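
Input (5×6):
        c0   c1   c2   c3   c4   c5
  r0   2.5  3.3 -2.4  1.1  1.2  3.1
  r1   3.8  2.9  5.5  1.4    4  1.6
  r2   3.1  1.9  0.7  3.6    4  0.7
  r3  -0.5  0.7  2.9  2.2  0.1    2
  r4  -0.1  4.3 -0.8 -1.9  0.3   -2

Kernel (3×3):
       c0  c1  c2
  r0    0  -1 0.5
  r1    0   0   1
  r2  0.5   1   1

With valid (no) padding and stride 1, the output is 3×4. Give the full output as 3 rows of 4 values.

Output[0,0]: The receptive field on the input at this output position is [2.5 3.3 -2.4 / 3.8 2.9 5.5 / 3.1 1.9 0.7]. Elementwise product with the kernel and sum: 3.3·-1 + -2.4·0.5 + 5.5·1 + 3.1·0.5 + 1.9·1 + 0.7·1.

5.15 9.6 11.45 8.45
3.9 4.25 8.35 0.7
4.8 2.75 -3.5 -4.3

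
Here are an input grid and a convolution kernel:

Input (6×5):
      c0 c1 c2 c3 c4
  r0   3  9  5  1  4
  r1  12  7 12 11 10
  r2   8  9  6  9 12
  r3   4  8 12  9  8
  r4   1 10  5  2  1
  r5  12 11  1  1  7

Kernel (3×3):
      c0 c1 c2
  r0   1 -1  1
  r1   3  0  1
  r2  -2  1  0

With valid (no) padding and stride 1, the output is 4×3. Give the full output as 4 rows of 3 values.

Output[0,0]: The receptive field on the input at this output position is [3 9 5 / 12 7 12 / 8 9 6]. Elementwise product with the kernel and sum: 3·1 + 9·-1 + 5·1 + 12·3 + 12·1 + 8·-2 + 9·1.

40 25 51
47 38 26
37 30 45
3 16 26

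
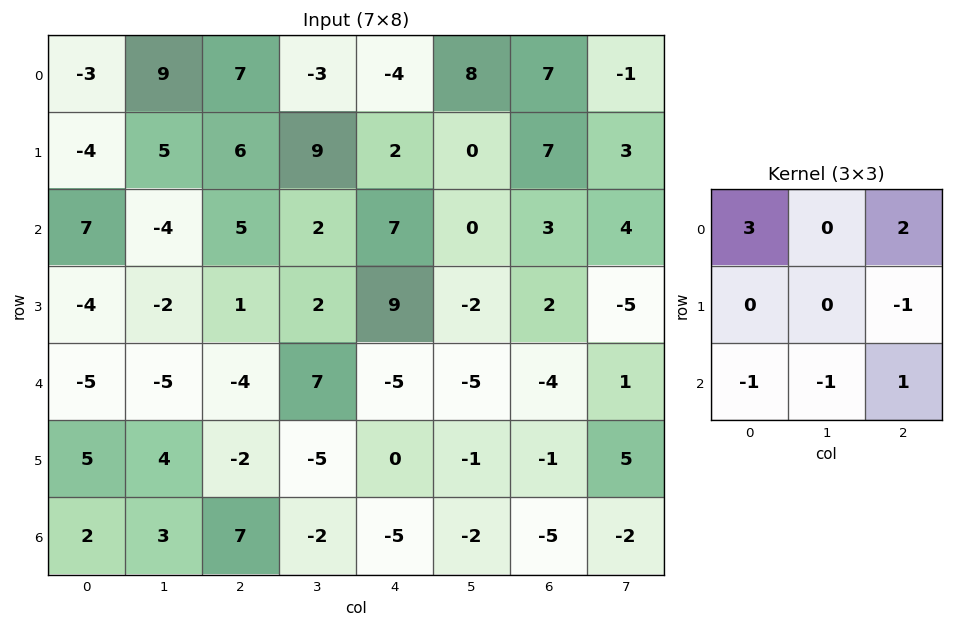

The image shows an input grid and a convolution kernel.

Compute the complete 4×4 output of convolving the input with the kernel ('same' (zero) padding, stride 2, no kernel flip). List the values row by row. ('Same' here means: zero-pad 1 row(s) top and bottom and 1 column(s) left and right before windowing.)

0 1 -19 -3
16 34 14 -3
0 -16 11 -10
5 4 -15 9

Output[0,0]: The receptive field on the zero-padded input at this output position is [0 0 0 / 0 -3 9 / 0 -4 5]. Elementwise product with the kernel and sum: 0·3 + 0·2 + 9·-1 + 0·-1 + -4·-1 + 5·1.
Output[0,1]: The receptive field on the zero-padded input at this output position is [0 0 0 / 9 7 -3 / 5 6 9]. Elementwise product with the kernel and sum: 0·3 + 0·2 + -3·-1 + 5·-1 + 6·-1 + 9·1.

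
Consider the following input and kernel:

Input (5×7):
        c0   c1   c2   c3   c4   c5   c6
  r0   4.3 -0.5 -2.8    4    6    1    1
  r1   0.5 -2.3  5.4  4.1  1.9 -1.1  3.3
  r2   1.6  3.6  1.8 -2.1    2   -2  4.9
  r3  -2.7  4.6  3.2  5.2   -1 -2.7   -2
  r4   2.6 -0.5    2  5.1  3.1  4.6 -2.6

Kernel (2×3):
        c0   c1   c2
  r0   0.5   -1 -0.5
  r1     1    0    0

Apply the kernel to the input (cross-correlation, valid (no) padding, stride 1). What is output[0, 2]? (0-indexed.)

The receptive field on the input at this output position is [-2.8 4 6 / 5.4 4.1 1.9]. Elementwise product with the kernel and sum: -2.8·0.5 + 4·-1 + 6·-0.5 + 5.4·1.

-3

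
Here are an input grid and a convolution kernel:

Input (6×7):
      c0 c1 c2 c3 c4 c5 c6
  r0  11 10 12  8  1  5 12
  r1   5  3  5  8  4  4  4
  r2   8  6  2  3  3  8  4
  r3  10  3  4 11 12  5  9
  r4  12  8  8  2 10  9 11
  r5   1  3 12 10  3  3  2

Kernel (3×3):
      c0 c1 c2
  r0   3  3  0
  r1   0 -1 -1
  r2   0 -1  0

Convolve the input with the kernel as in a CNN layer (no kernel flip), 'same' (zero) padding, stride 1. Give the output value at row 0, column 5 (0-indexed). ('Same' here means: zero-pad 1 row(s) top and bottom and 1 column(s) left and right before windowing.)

-21

The receptive field on the zero-padded input at this output position is [0 0 0 / 1 5 12 / 4 4 4]. Elementwise product with the kernel and sum: 0·3 + 0·3 + 5·-1 + 12·-1 + 4·-1.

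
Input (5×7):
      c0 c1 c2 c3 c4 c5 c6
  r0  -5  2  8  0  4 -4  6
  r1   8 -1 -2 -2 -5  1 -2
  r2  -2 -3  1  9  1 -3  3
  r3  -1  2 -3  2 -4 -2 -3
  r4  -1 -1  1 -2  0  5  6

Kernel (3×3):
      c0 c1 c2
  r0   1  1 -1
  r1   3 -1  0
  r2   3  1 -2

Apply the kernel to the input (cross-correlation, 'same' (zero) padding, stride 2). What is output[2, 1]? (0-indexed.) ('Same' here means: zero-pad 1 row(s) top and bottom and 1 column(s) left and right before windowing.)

-7

The receptive field on the zero-padded input at this output position is [2 -3 2 / -1 1 -2 / 0 0 0]. Elementwise product with the kernel and sum: 2·1 + -3·1 + 2·-1 + -1·3 + 1·-1 + 0·3 + 0·1 + 0·-2.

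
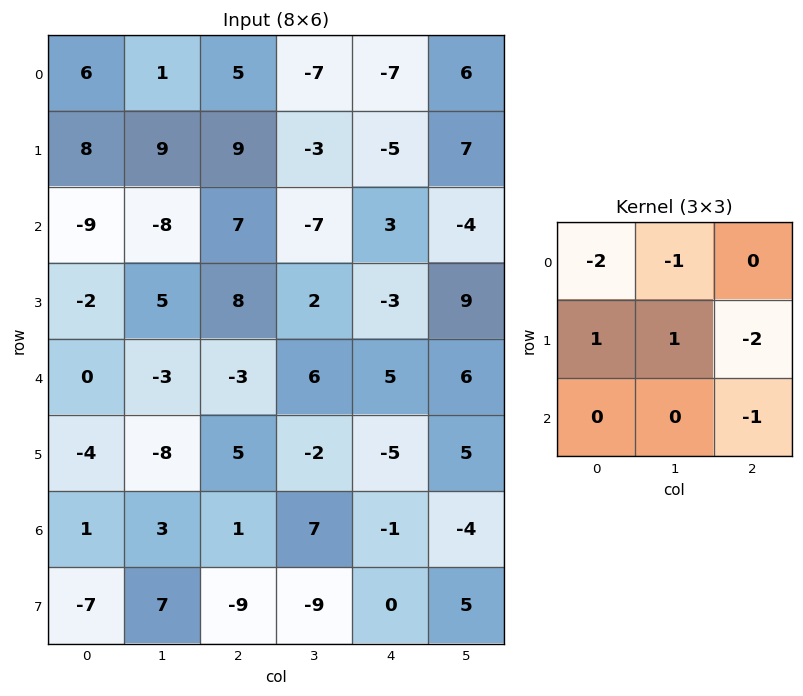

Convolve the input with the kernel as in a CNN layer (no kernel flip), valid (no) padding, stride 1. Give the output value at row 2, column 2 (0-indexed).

The receptive field on the input at this output position is [7 -7 3 / 8 2 -3 / -3 6 5]. Elementwise product with the kernel and sum: 7·-2 + -7·-1 + 8·1 + 2·1 + -3·-2 + 5·-1.

4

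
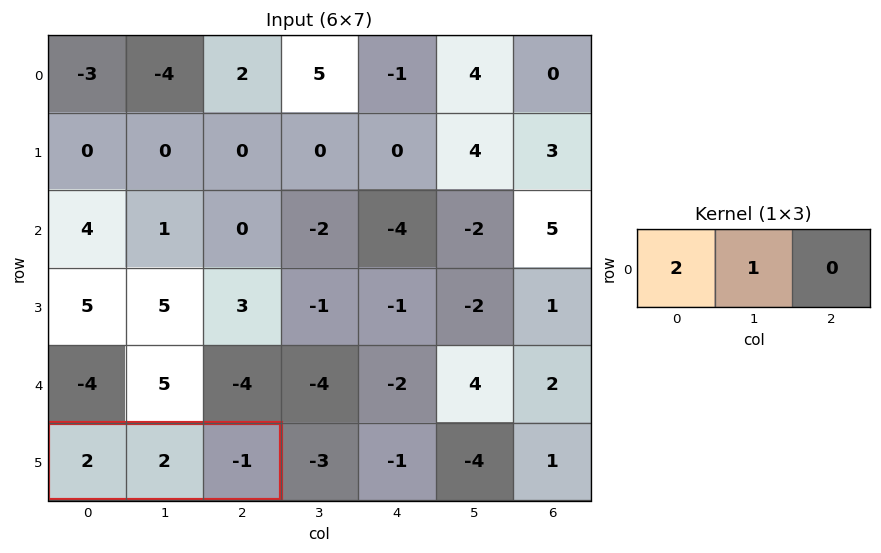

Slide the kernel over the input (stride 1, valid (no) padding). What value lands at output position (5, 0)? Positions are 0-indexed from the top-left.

The receptive field on the input at this output position is [2 2 -1]. Elementwise product with the kernel and sum: 2·2 + 2·1.

6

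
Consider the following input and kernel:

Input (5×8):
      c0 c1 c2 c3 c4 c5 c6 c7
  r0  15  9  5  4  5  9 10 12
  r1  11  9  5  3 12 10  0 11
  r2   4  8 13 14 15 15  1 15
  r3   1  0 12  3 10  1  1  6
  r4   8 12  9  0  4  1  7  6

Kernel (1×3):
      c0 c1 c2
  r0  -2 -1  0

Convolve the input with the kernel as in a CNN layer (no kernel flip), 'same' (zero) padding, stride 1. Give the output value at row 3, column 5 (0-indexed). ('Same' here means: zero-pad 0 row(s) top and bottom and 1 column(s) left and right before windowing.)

-21

The receptive field on the zero-padded input at this output position is [10 1 1]. Elementwise product with the kernel and sum: 10·-2 + 1·-1.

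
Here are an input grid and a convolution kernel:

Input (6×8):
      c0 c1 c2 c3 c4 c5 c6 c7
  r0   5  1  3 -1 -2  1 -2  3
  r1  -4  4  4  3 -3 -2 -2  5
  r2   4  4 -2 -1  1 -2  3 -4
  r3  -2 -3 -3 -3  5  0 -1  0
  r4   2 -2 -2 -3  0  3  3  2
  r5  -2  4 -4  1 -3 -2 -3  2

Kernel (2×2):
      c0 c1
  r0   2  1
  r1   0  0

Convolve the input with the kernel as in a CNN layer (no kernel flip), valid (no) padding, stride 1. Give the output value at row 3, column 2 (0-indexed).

The receptive field on the input at this output position is [-3 -3 / -2 -3]. Elementwise product with the kernel and sum: -3·2 + -3·1.

-9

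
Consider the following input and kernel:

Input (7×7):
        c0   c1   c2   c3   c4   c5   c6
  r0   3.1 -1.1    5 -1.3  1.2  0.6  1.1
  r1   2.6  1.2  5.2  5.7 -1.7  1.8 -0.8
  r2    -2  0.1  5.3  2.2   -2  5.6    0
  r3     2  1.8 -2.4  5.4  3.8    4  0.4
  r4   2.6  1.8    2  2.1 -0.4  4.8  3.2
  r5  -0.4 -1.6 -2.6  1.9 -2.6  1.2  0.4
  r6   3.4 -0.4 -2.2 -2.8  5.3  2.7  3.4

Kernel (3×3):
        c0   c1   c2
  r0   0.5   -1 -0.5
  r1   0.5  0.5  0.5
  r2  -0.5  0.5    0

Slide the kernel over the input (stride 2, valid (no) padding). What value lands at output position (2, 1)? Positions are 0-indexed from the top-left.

The receptive field on the input at this output position is [2 2.1 -0.4 / -2.6 1.9 -2.6 / -2.2 -2.8 5.3]. Elementwise product with the kernel and sum: 2·0.5 + 2.1·-1 + -0.4·-0.5 + -2.6·0.5 + 1.9·0.5 + -2.6·0.5 + -2.2·-0.5 + -2.8·0.5.

-2.85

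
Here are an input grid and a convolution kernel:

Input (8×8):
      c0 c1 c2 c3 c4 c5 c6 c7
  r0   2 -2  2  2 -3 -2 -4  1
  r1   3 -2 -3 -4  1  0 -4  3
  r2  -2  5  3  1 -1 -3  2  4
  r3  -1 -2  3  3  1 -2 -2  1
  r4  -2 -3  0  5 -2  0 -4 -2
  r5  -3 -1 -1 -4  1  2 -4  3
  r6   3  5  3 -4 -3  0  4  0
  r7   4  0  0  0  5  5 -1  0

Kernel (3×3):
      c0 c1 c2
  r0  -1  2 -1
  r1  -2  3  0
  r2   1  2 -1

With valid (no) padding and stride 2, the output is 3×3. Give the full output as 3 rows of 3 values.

-15 5 -8
-3 15 -13
9 0 3

Output[0,0]: The receptive field on the input at this output position is [2 -2 2 / 3 -2 -3 / -2 5 3]. Elementwise product with the kernel and sum: 2·-1 + -2·2 + 2·-1 + 3·-2 + -2·3 + -2·1 + 5·2 + 3·-1.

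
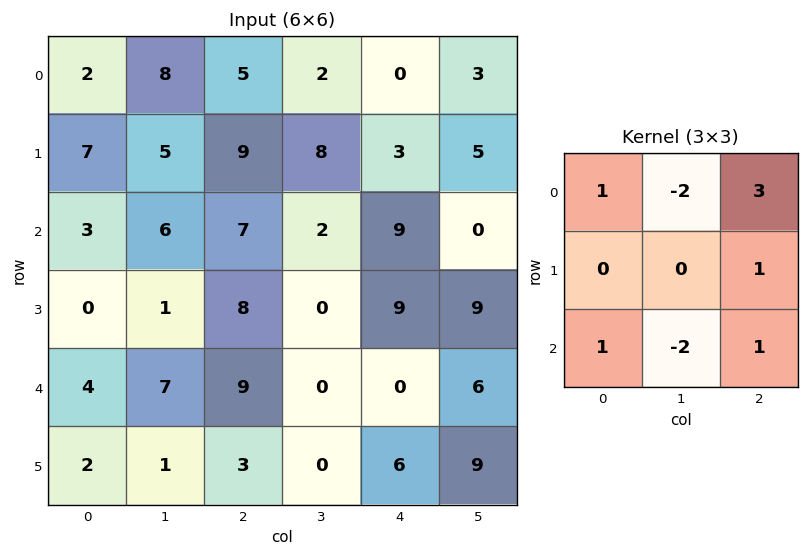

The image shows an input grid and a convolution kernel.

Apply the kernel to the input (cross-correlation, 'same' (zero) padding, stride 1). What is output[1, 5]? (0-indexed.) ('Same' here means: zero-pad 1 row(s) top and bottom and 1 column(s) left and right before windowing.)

3

The receptive field on the zero-padded input at this output position is [0 3 0 / 3 5 0 / 9 0 0]. Elementwise product with the kernel and sum: 0·1 + 3·-2 + 0·3 + 0·1 + 9·1 + 0·-2 + 0·1.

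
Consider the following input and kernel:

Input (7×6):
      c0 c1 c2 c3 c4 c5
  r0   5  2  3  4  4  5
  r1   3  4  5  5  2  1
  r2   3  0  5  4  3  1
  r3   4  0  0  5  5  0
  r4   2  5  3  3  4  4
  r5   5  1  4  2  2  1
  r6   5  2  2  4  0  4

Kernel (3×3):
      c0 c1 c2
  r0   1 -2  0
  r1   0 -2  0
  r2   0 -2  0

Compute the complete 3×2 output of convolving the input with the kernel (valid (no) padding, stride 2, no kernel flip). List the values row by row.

Output[0,0]: The receptive field on the input at this output position is [5 2 3 / 3 4 5 / 3 0 5]. Elementwise product with the kernel and sum: 5·1 + 2·-2 + 4·-2 + 0·-2.
Output[0,1]: The receptive field on the input at this output position is [3 4 4 / 5 5 2 / 5 4 3]. Elementwise product with the kernel and sum: 3·1 + 4·-2 + 5·-2 + 4·-2.

-7 -23
-7 -19
-14 -15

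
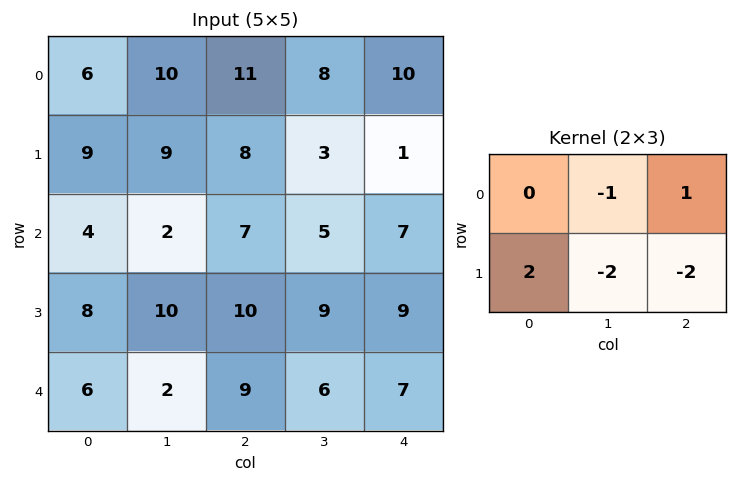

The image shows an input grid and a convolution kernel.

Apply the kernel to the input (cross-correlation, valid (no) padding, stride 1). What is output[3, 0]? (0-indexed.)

-10

The receptive field on the input at this output position is [8 10 10 / 6 2 9]. Elementwise product with the kernel and sum: 10·-1 + 10·1 + 6·2 + 2·-2 + 9·-2.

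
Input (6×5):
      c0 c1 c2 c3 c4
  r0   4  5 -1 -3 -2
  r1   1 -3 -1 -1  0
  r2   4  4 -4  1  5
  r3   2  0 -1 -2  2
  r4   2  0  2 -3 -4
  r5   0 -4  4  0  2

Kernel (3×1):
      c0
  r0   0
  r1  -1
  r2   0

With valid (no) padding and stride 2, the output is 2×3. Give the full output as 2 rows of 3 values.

Output[0,0]: The receptive field on the input at this output position is [4 / 1 / 4]. Elementwise product with the kernel and sum: 1·-1.
Output[0,1]: The receptive field on the input at this output position is [-1 / -1 / -4]. Elementwise product with the kernel and sum: -1·-1.

-1 1 0
-2 1 -2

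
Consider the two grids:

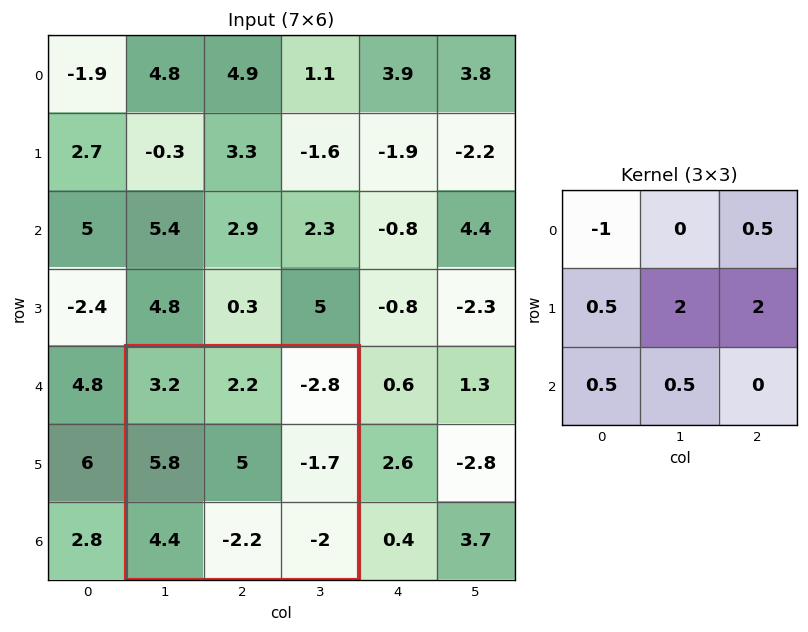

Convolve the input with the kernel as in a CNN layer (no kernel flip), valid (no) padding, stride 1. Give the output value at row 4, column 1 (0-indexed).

The receptive field on the input at this output position is [3.2 2.2 -2.8 / 5.8 5 -1.7 / 4.4 -2.2 -2]. Elementwise product with the kernel and sum: 3.2·-1 + -2.8·0.5 + 5.8·0.5 + 5·2 + -1.7·2 + 4.4·0.5 + -2.2·0.5.

6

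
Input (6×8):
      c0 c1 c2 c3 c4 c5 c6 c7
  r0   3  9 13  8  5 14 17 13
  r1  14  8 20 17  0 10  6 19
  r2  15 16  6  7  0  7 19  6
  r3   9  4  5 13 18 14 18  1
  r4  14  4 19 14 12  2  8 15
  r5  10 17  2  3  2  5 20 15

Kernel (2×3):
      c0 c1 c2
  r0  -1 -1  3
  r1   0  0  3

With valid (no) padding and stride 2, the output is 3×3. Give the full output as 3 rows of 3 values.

Output[0,0]: The receptive field on the input at this output position is [3 9 13 / 14 8 20]. Elementwise product with the kernel and sum: 3·-1 + 9·-1 + 13·3 + 20·3.

87 -6 50
2 41 104
45 9 70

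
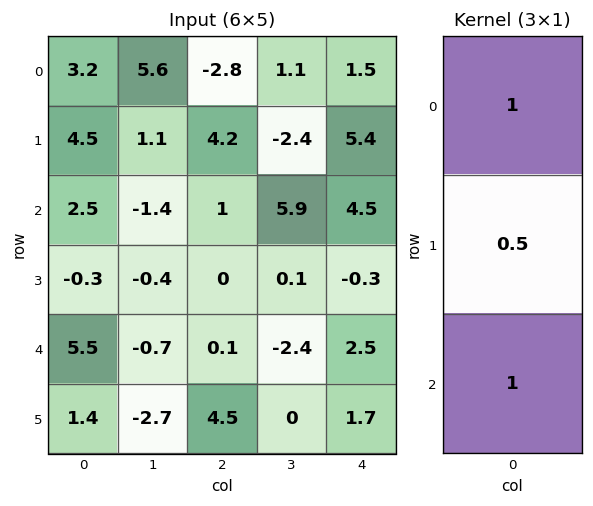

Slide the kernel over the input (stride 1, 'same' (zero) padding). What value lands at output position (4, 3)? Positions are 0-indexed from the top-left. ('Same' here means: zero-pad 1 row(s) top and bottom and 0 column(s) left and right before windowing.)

The receptive field on the zero-padded input at this output position is [0.1 / -2.4 / 0]. Elementwise product with the kernel and sum: 0.1·1 + -2.4·0.5 + 0·1.

-1.1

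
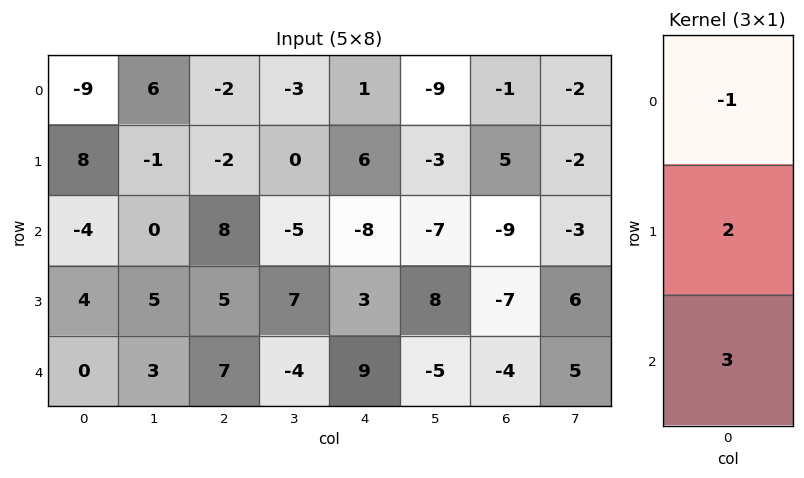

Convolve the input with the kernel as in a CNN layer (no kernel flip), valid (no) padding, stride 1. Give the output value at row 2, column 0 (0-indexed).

The receptive field on the input at this output position is [-4 / 4 / 0]. Elementwise product with the kernel and sum: -4·-1 + 4·2 + 0·3.

12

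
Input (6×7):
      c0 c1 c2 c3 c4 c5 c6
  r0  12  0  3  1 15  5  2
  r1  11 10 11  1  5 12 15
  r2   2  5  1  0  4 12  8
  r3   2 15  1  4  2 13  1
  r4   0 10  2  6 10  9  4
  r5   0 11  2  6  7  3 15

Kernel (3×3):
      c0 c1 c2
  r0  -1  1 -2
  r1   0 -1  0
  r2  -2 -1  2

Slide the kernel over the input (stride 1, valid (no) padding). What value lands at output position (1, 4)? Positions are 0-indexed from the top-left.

-50

The receptive field on the input at this output position is [5 12 15 / 4 12 8 / 2 13 1]. Elementwise product with the kernel and sum: 5·-1 + 12·1 + 15·-2 + 12·-1 + 2·-2 + 13·-1 + 1·2.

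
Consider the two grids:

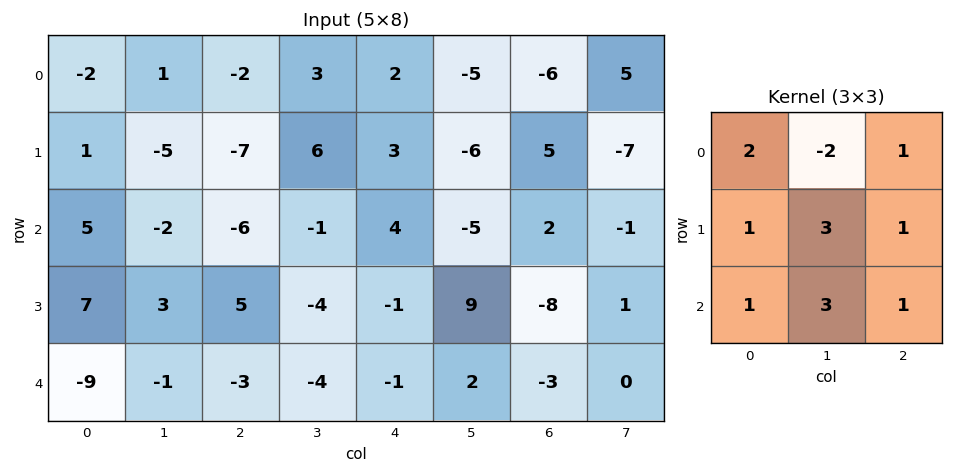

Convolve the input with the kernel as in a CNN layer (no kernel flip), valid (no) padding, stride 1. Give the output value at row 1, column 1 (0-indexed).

3

The receptive field on the input at this output position is [-5 -7 6 / -2 -6 -1 / 3 5 -4]. Elementwise product with the kernel and sum: -5·2 + -7·-2 + 6·1 + -2·1 + -6·3 + -1·1 + 3·1 + 5·3 + -4·1.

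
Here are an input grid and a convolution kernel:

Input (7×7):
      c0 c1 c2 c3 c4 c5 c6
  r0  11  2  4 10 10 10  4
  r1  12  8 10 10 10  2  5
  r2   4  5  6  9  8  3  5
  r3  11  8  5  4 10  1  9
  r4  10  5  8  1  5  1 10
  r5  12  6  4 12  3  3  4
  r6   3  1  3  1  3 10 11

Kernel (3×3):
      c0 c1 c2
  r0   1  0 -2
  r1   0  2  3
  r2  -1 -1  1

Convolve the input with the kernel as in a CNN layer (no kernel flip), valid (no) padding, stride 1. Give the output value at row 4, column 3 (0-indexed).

The receptive field on the input at this output position is [1 5 1 / 12 3 3 / 1 3 10]. Elementwise product with the kernel and sum: 1·1 + 1·-2 + 3·2 + 3·3 + 1·-1 + 3·-1 + 10·1.

20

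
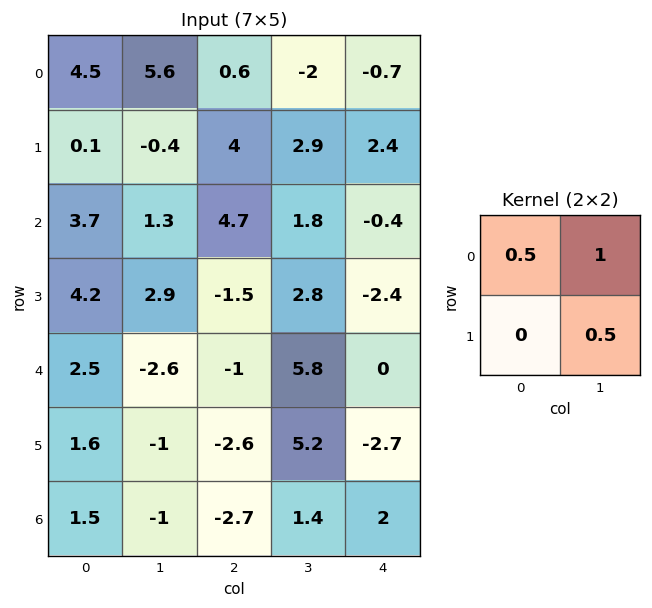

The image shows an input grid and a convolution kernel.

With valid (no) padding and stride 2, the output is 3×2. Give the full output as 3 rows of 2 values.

7.65 -0.25
4.6 5.55
-1.85 7.9

Output[0,0]: The receptive field on the input at this output position is [4.5 5.6 / 0.1 -0.4]. Elementwise product with the kernel and sum: 4.5·0.5 + 5.6·1 + -0.4·0.5.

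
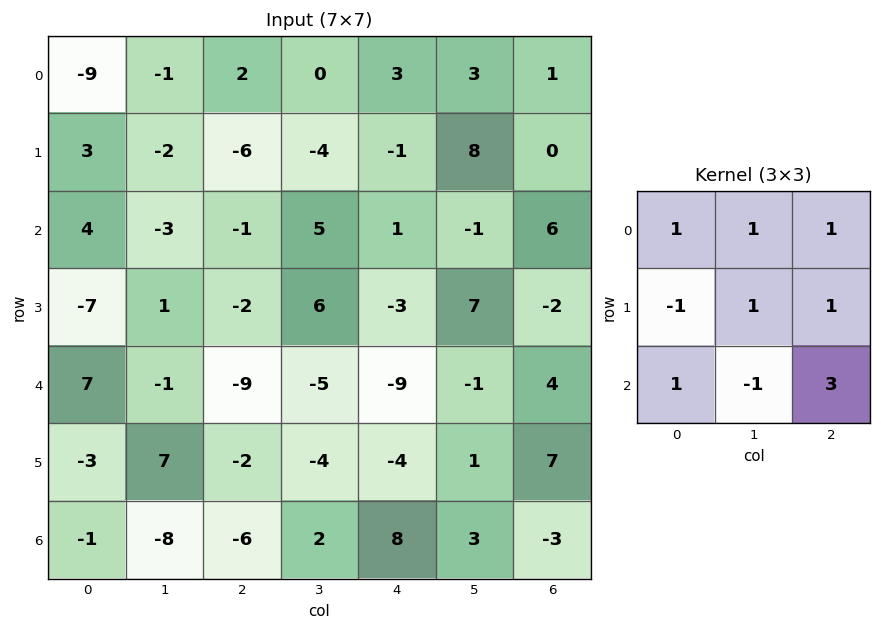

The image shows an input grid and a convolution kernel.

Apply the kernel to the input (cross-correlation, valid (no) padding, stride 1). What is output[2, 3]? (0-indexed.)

4

The receptive field on the input at this output position is [5 1 -1 / 6 -3 7 / -5 -9 -1]. Elementwise product with the kernel and sum: 5·1 + 1·1 + -1·1 + 6·-1 + -3·1 + 7·1 + -5·1 + -9·-1 + -1·3.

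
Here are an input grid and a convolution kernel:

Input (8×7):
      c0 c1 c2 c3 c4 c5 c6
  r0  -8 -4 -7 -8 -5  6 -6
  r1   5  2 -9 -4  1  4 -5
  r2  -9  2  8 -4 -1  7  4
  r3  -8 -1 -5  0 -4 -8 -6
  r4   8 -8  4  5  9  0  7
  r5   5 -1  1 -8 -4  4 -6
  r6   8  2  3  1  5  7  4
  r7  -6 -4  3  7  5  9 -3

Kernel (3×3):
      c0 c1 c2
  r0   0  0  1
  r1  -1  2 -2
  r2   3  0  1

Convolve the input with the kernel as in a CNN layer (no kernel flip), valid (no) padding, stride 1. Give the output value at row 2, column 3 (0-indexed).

30

The receptive field on the input at this output position is [-4 -1 7 / 0 -4 -8 / 5 9 0]. Elementwise product with the kernel and sum: 7·1 + 0·-1 + -4·2 + -8·-2 + 5·3 + 0·1.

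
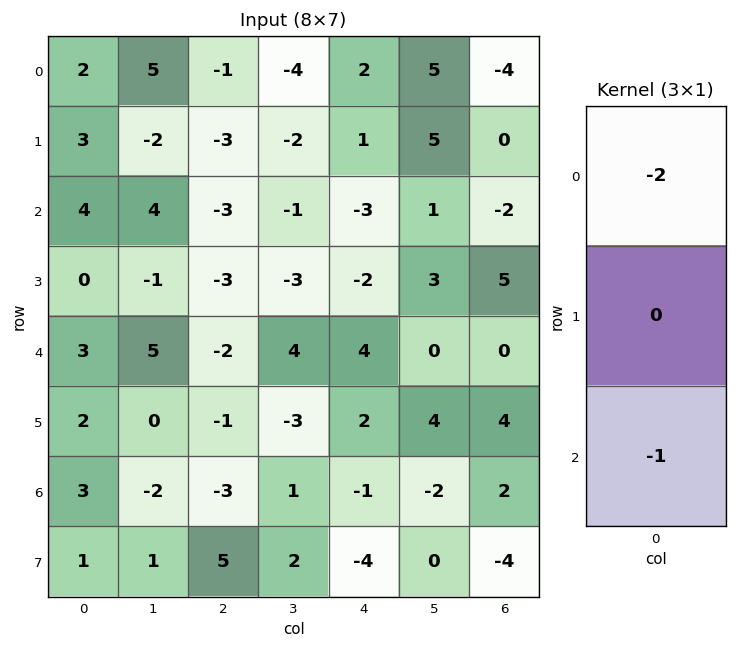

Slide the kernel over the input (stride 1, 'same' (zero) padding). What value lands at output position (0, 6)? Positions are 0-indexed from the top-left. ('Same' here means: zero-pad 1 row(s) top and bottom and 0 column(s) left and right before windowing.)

0

The receptive field on the zero-padded input at this output position is [0 / -4 / 0]. Elementwise product with the kernel and sum: 0·-2 + 0·-1.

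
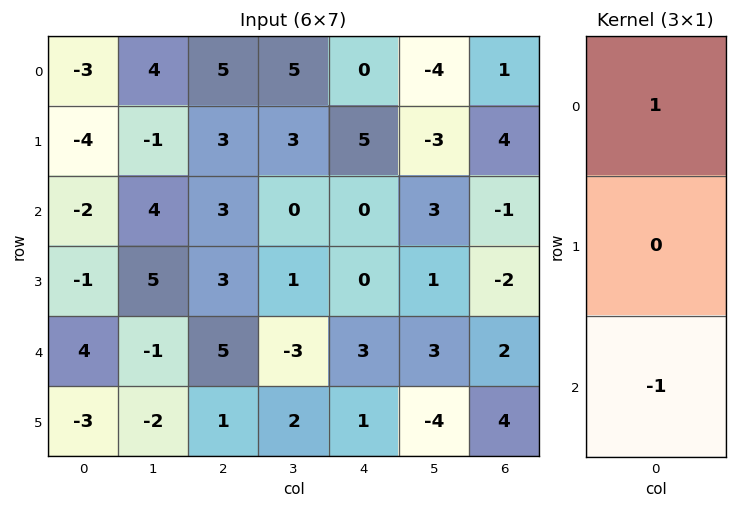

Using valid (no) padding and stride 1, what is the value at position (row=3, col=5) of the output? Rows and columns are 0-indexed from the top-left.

5

The receptive field on the input at this output position is [1 / 3 / -4]. Elementwise product with the kernel and sum: 1·1 + -4·-1.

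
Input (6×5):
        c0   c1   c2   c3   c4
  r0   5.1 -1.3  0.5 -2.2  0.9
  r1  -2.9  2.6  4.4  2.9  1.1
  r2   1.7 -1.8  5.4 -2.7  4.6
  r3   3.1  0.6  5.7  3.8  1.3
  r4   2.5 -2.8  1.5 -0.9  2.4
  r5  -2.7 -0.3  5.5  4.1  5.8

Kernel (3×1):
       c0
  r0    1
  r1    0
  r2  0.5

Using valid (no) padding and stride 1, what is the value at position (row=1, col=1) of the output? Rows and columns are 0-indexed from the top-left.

2.9

The receptive field on the input at this output position is [2.6 / -1.8 / 0.6]. Elementwise product with the kernel and sum: 2.6·1 + 0.6·0.5.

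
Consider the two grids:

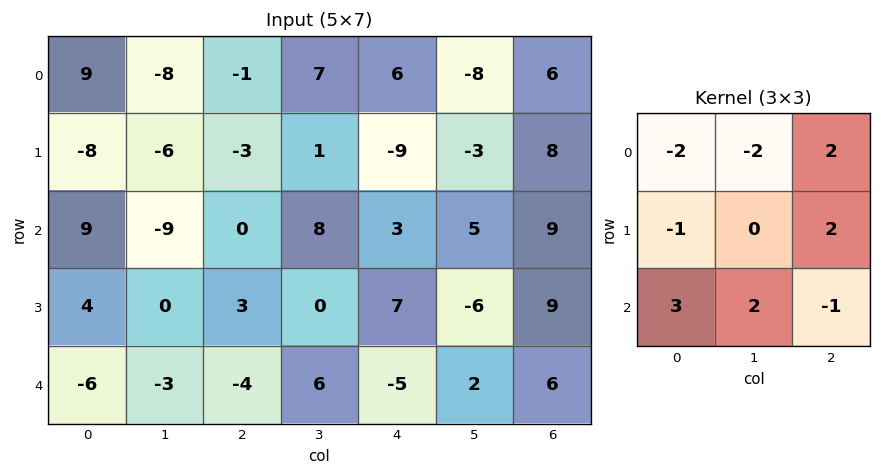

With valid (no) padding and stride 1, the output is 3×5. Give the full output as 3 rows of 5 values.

Output[0,0]: The receptive field on the input at this output position is [9 -8 -1 / -8 -6 -3 / 9 -9 0]. Elementwise product with the kernel and sum: 9·-2 + -8·-2 + -1·2 + -8·-1 + -3·2 + 9·3 + -9·2 + 0·-1.
Output[0,1]: The receptive field on the input at this output position is [-8 -1 7 / -6 -3 1 / -9 0 8]. Elementwise product with the kernel and sum: -8·-2 + -1·-2 + 7·2 + -6·-1 + 1·2 + -9·3 + 0·2 + 8·-1.

7 5 -2 -24 51
22 51 -6 32 55
-18 11 6 -18 -4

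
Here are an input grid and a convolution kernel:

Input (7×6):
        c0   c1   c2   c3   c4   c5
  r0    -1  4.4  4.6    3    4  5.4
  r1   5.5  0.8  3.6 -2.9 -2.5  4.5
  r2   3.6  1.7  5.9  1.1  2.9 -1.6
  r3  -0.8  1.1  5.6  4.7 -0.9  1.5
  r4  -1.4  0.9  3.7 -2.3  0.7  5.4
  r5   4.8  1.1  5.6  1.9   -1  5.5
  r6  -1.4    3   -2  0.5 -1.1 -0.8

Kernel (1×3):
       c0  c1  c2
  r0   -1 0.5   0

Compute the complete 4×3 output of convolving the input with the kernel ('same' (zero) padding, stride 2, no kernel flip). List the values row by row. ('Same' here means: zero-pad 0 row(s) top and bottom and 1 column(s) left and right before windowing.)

-0.5 -2.1 -1
1.8 1.25 0.35
-0.7 0.95 2.65
-0.7 -4 -1.05

Output[0,0]: The receptive field on the zero-padded input at this output position is [0 -1 4.4]. Elementwise product with the kernel and sum: 0·-1 + -1·0.5.
Output[0,1]: The receptive field on the zero-padded input at this output position is [4.4 4.6 3]. Elementwise product with the kernel and sum: 4.4·-1 + 4.6·0.5.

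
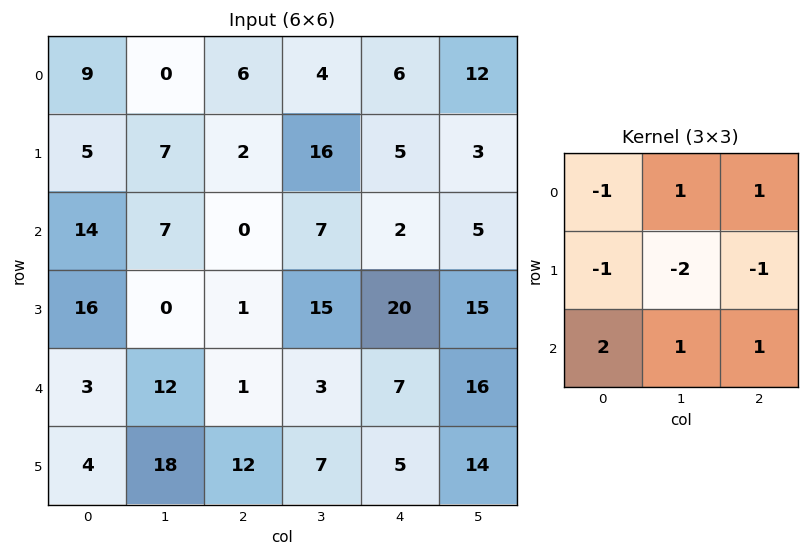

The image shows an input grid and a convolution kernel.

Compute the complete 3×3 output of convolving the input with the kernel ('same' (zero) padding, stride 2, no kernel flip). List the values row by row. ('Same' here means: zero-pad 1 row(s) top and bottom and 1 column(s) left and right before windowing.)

Output[0,0]: The receptive field on the zero-padded input at this output position is [0 0 0 / 0 9 0 / 0 5 7]. Elementwise product with the kernel and sum: 0·-1 + 0·1 + 0·1 + 0·-1 + 9·-2 + 0·-1 + 0·2 + 5·1 + 7·1.
Output[0,1]: The receptive field on the zero-padded input at this output position is [0 0 0 / 0 6 4 / 7 2 16]. Elementwise product with the kernel and sum: 0·-1 + 0·1 + 0·1 + 0·-1 + 6·-2 + 4·-1 + 7·2 + 2·1 + 16·1.

-6 16 12
-7 13 41
20 54 20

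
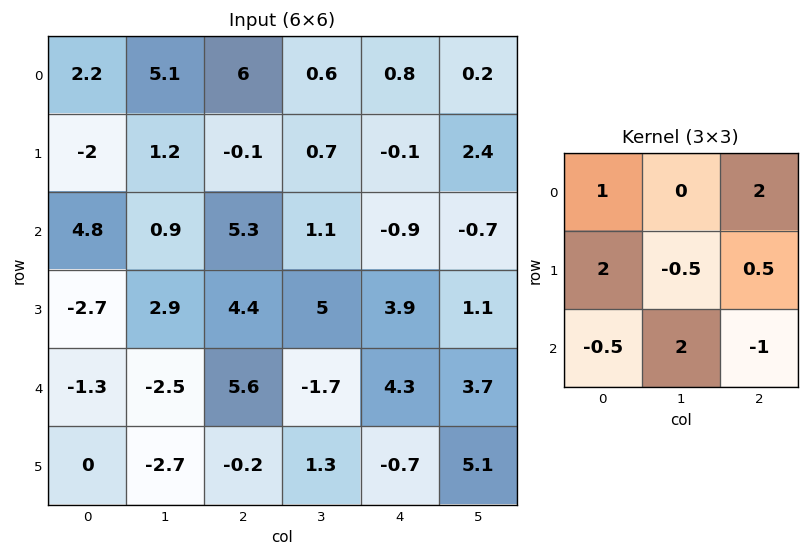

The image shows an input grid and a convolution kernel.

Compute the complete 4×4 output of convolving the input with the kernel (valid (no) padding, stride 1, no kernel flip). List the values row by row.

Output[0,0]: The receptive field on the input at this output position is [2.2 5.1 6 / -2 1.2 -0.1 / 4.8 0.9 5.3]. Elementwise product with the kernel and sum: 2.2·1 + 6·2 + -2·2 + 1.2·-0.5 + -0.1·0.5 + 4.8·-0.5 + 0.9·2 + 5.3·-1.

3.65 18.15 7.45 2
12.35 4.65 13.2 12
0.8 23.35 1.25 14.05
2.35 3.9 29.8 -3.65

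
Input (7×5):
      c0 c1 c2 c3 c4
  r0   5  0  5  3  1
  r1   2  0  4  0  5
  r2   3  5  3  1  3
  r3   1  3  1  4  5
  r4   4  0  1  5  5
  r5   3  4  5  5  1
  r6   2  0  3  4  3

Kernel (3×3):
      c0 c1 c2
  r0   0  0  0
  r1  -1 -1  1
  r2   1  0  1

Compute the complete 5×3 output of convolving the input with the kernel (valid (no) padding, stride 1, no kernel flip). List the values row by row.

8 2 7
-3 0 5
2 5 6
5 13 5
3 0 -3

Output[0,0]: The receptive field on the input at this output position is [5 0 5 / 2 0 4 / 3 5 3]. Elementwise product with the kernel and sum: 2·-1 + 0·-1 + 4·1 + 3·1 + 3·1.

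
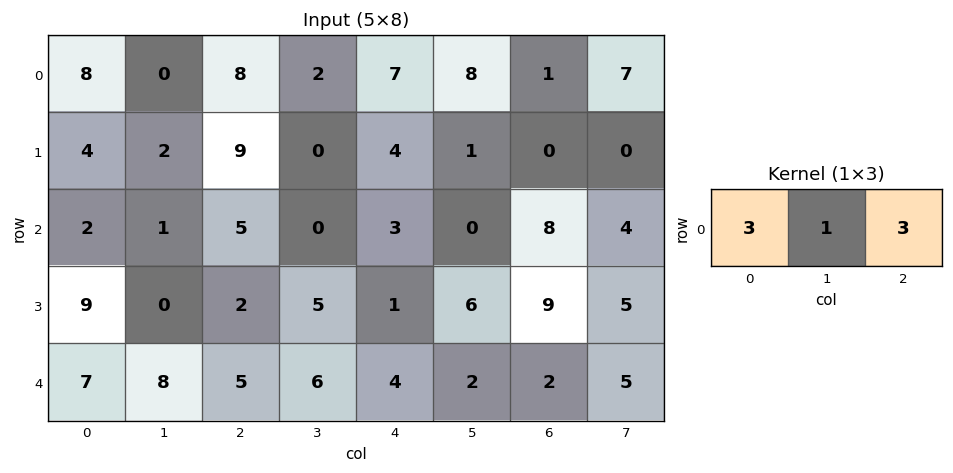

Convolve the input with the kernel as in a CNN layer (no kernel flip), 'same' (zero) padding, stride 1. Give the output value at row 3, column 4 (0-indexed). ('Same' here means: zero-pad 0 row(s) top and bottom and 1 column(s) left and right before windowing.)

34

The receptive field on the zero-padded input at this output position is [5 1 6]. Elementwise product with the kernel and sum: 5·3 + 1·1 + 6·3.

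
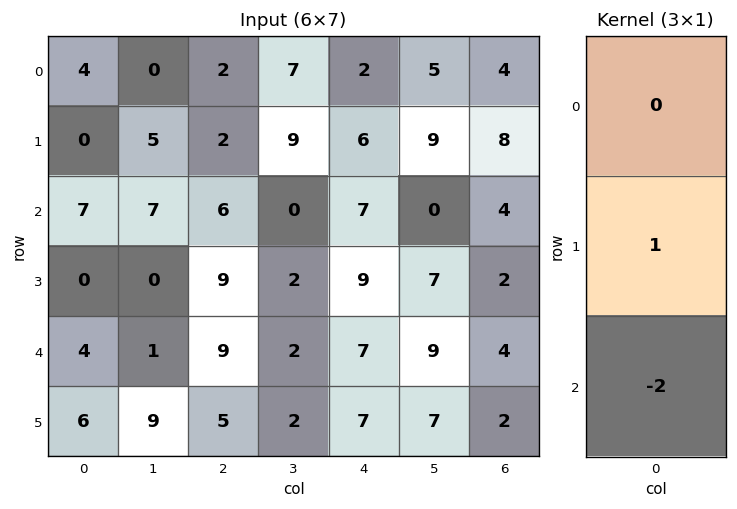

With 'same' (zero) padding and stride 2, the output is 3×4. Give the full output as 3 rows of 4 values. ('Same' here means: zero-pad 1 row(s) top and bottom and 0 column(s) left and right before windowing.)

4 -2 -10 -12
7 -12 -11 0
-8 -1 -7 0

Output[0,0]: The receptive field on the zero-padded input at this output position is [0 / 4 / 0]. Elementwise product with the kernel and sum: 4·1 + 0·-2.
Output[0,1]: The receptive field on the zero-padded input at this output position is [0 / 2 / 2]. Elementwise product with the kernel and sum: 2·1 + 2·-2.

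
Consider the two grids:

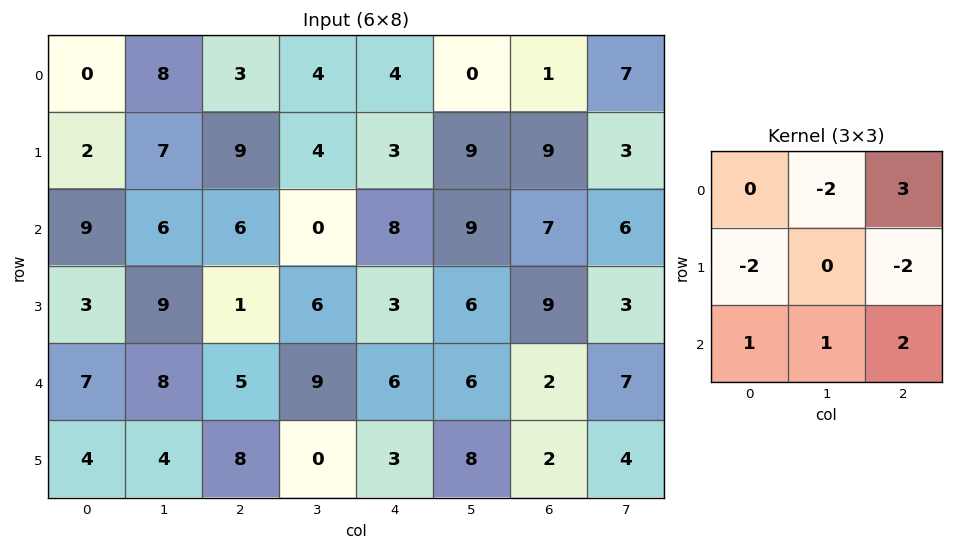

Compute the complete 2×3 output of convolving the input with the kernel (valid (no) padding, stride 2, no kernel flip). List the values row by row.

Output[0,0]: The receptive field on the input at this output position is [0 8 3 / 2 7 9 / 9 6 6]. Elementwise product with the kernel and sum: 8·-2 + 3·3 + 2·-2 + 9·-2 + 9·1 + 6·1 + 6·2.

-2 2 10
23 42 -5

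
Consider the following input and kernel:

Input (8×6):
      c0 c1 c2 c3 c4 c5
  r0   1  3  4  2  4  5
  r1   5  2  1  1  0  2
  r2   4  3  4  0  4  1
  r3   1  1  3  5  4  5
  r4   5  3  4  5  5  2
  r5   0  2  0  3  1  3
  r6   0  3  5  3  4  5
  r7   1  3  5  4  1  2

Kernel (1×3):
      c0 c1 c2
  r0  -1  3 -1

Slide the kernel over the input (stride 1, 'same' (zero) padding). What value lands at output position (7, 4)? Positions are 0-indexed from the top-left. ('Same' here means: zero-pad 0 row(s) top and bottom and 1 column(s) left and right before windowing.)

-3

The receptive field on the zero-padded input at this output position is [4 1 2]. Elementwise product with the kernel and sum: 4·-1 + 1·3 + 2·-1.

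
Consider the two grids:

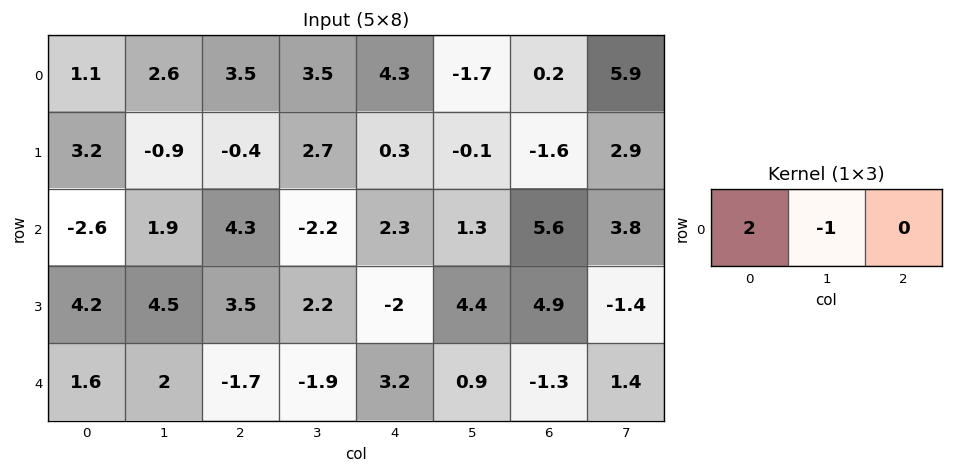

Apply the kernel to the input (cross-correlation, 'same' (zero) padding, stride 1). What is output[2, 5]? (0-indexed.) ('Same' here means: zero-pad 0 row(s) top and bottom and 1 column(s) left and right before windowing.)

The receptive field on the zero-padded input at this output position is [2.3 1.3 5.6]. Elementwise product with the kernel and sum: 2.3·2 + 1.3·-1.

3.3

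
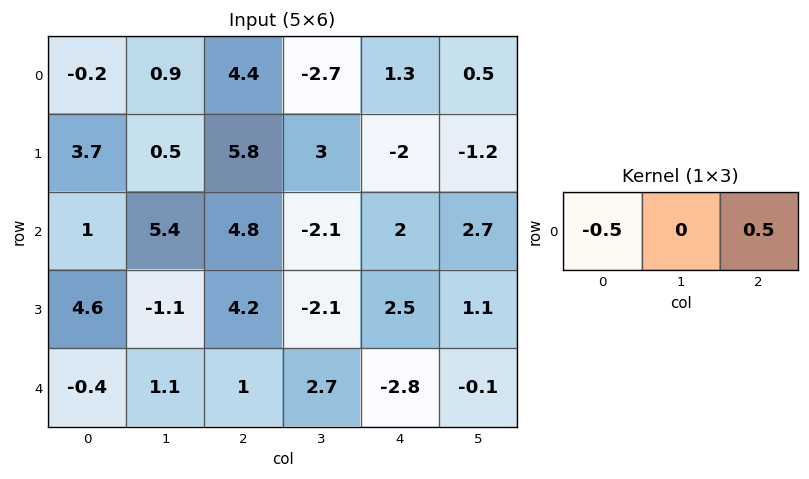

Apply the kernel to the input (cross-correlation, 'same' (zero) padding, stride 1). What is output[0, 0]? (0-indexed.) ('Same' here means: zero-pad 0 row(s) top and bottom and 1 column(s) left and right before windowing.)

The receptive field on the zero-padded input at this output position is [0 -0.2 0.9]. Elementwise product with the kernel and sum: 0·-0.5 + 0.9·0.5.

0.45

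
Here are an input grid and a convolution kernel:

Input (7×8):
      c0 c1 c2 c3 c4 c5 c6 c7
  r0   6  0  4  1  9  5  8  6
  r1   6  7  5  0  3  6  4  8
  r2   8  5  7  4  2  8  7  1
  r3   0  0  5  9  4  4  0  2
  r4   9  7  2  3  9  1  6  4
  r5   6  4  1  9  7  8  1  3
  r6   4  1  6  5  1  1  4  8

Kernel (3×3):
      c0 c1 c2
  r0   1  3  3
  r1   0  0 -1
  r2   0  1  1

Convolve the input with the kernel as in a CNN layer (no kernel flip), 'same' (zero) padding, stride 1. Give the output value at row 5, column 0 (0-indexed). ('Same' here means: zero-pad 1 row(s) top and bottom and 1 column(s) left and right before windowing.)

49

The receptive field on the zero-padded input at this output position is [0 9 7 / 0 6 4 / 0 4 1]. Elementwise product with the kernel and sum: 0·1 + 9·3 + 7·3 + 4·-1 + 4·1 + 1·1.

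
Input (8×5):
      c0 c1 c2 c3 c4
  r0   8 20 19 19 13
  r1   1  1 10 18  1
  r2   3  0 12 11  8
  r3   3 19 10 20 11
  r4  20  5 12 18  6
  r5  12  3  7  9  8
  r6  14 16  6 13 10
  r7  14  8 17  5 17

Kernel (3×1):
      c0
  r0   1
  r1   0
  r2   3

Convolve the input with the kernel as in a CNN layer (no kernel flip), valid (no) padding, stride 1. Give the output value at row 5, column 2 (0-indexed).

58

The receptive field on the input at this output position is [7 / 6 / 17]. Elementwise product with the kernel and sum: 7·1 + 17·3.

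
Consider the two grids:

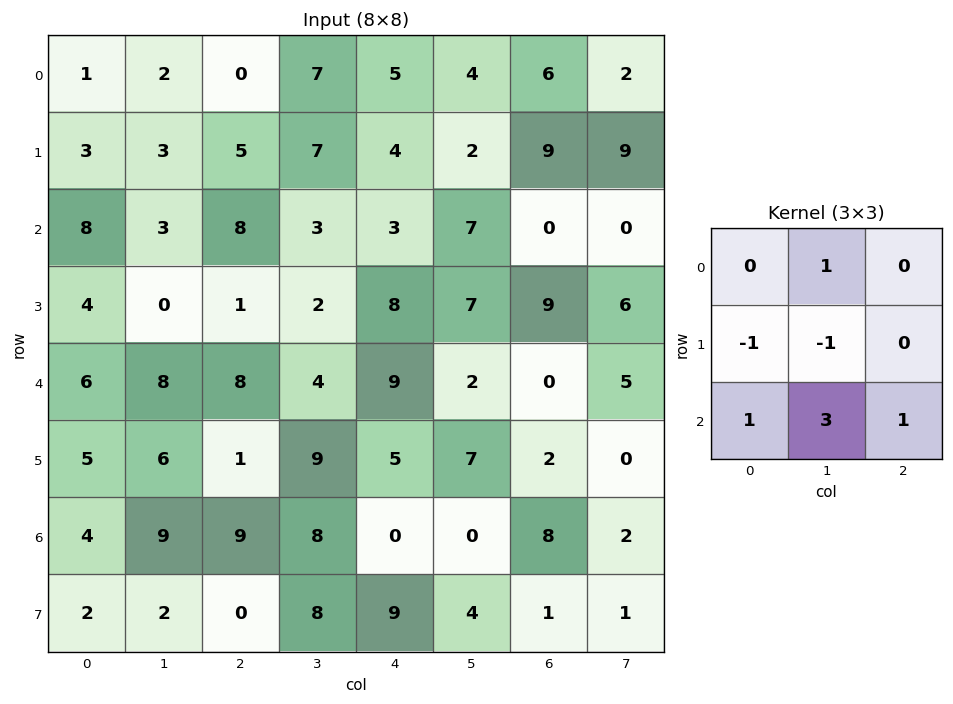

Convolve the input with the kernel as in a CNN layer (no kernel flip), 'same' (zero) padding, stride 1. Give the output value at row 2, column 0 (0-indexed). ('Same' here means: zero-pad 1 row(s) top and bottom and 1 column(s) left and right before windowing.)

7

The receptive field on the zero-padded input at this output position is [0 3 3 / 0 8 3 / 0 4 0]. Elementwise product with the kernel and sum: 3·1 + 0·-1 + 8·-1 + 0·1 + 4·3 + 0·1.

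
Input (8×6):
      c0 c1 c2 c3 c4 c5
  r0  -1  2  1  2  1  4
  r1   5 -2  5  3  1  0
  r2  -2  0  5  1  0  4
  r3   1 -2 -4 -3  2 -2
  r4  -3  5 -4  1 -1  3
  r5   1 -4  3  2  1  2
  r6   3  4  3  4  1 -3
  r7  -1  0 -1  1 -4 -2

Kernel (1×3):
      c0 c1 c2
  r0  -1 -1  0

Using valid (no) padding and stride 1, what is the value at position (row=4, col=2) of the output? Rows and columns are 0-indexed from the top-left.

3

The receptive field on the input at this output position is [-4 1 -1]. Elementwise product with the kernel and sum: -4·-1 + 1·-1.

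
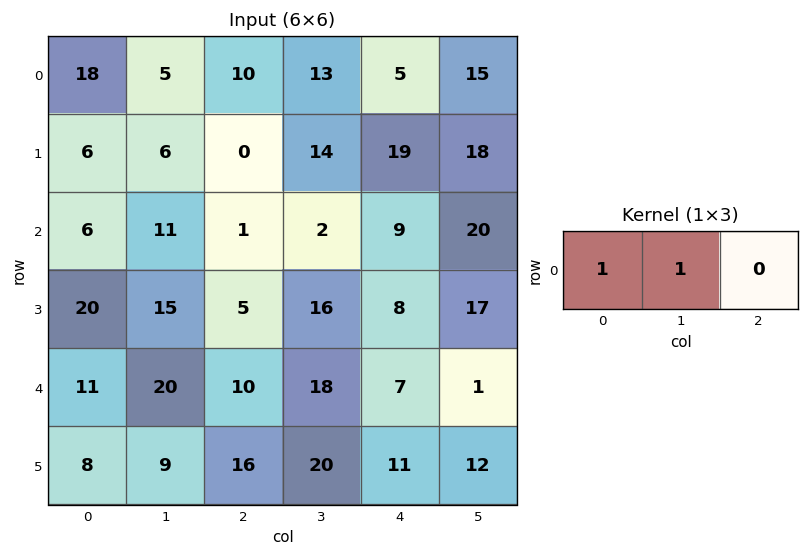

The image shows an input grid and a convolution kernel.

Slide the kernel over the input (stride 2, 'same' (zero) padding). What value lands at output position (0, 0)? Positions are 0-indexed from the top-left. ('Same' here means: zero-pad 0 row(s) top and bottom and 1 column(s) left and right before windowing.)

The receptive field on the zero-padded input at this output position is [0 18 5]. Elementwise product with the kernel and sum: 0·1 + 18·1.

18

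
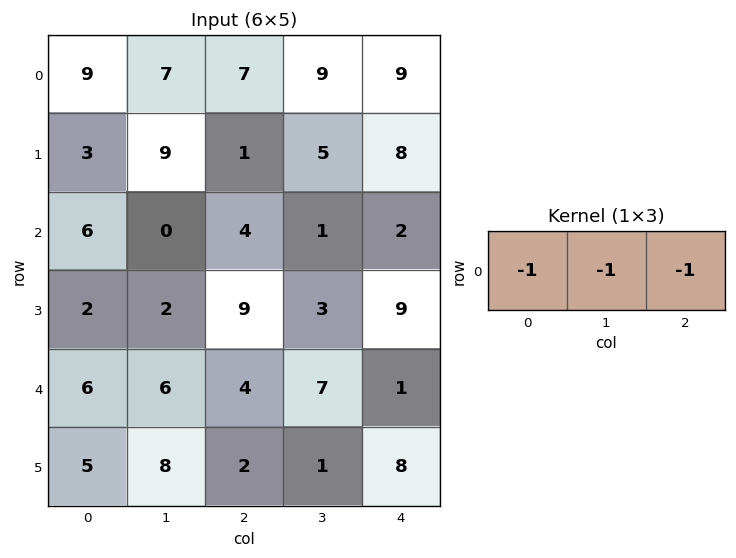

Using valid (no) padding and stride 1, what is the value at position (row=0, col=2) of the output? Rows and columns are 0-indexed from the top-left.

-25

The receptive field on the input at this output position is [7 9 9]. Elementwise product with the kernel and sum: 7·-1 + 9·-1 + 9·-1.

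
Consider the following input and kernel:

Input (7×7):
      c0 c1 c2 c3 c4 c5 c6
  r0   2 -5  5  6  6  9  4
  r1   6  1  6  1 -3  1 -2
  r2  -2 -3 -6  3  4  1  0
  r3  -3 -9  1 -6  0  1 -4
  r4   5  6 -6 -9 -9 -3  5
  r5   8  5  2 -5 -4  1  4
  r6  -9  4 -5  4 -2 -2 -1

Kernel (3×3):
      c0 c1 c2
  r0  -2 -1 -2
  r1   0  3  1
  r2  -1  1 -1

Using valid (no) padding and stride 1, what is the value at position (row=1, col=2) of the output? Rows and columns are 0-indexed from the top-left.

-1

The receptive field on the input at this output position is [6 1 -3 / -6 3 4 / 1 -6 0]. Elementwise product with the kernel and sum: 6·-2 + 1·-1 + -3·-2 + 3·3 + 4·1 + 1·-1 + -6·1 + 0·-1.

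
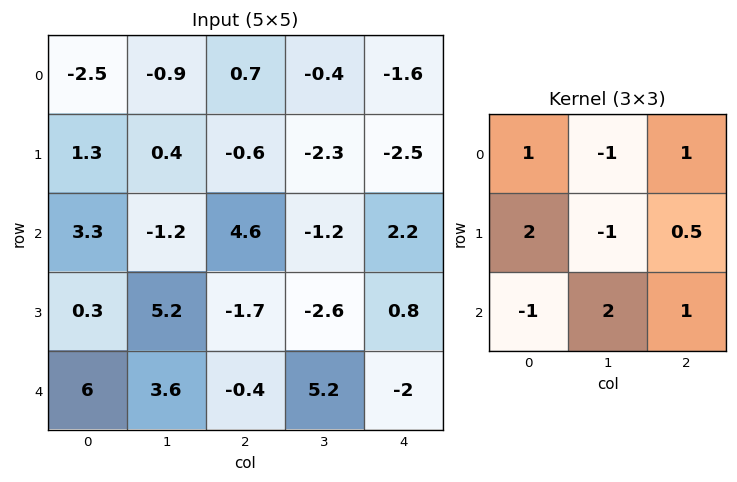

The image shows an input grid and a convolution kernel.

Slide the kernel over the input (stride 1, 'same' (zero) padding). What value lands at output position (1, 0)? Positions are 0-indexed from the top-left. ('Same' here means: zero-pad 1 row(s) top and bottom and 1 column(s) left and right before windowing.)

5.9

The receptive field on the zero-padded input at this output position is [0 -2.5 -0.9 / 0 1.3 0.4 / 0 3.3 -1.2]. Elementwise product with the kernel and sum: 0·1 + -2.5·-1 + -0.9·1 + 0·2 + 1.3·-1 + 0.4·0.5 + 0·-1 + 3.3·2 + -1.2·1.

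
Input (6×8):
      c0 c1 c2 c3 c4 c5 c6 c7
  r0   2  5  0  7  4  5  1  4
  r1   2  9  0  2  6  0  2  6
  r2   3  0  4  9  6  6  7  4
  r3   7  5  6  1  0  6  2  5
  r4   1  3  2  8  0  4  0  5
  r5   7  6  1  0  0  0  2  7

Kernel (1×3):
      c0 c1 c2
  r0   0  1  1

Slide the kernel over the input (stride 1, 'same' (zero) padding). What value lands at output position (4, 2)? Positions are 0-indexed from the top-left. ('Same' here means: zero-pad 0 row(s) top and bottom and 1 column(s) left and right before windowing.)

10

The receptive field on the zero-padded input at this output position is [3 2 8]. Elementwise product with the kernel and sum: 2·1 + 8·1.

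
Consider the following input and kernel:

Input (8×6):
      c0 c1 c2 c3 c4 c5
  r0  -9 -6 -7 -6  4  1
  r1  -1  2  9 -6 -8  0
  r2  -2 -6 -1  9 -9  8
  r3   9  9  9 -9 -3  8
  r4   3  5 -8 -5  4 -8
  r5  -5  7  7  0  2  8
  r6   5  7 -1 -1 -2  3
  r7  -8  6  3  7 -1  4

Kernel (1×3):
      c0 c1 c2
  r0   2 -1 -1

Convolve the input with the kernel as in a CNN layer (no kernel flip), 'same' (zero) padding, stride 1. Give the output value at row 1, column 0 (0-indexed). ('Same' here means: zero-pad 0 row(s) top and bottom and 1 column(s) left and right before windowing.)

-1

The receptive field on the zero-padded input at this output position is [0 -1 2]. Elementwise product with the kernel and sum: 0·2 + -1·-1 + 2·-1.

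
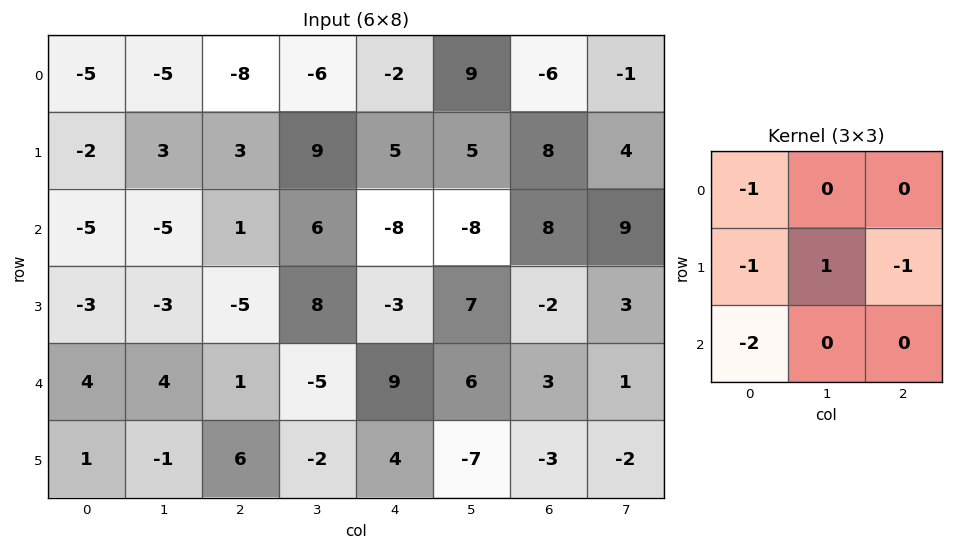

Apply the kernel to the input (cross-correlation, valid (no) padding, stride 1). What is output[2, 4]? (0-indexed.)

The receptive field on the input at this output position is [-8 -8 8 / -3 7 -2 / 9 6 3]. Elementwise product with the kernel and sum: -8·-1 + -3·-1 + 7·1 + -2·-1 + 9·-2.

2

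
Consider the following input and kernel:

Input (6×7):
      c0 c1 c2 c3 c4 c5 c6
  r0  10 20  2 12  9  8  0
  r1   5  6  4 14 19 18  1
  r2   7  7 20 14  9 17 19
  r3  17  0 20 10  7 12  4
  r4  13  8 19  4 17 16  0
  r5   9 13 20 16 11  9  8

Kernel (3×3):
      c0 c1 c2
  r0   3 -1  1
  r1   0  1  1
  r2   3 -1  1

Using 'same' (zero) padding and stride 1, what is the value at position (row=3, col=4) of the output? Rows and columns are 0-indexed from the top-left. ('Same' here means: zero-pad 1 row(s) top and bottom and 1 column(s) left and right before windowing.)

80

The receptive field on the zero-padded input at this output position is [14 9 17 / 10 7 12 / 4 17 16]. Elementwise product with the kernel and sum: 14·3 + 9·-1 + 17·1 + 7·1 + 12·1 + 4·3 + 17·-1 + 16·1.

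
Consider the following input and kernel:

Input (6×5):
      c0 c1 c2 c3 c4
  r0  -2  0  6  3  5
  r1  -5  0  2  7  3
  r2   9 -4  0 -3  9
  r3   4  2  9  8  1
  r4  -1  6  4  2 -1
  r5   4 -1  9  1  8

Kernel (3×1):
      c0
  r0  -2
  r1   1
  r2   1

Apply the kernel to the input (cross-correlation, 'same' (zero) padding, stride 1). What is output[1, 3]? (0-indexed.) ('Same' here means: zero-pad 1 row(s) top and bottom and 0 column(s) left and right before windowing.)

The receptive field on the zero-padded input at this output position is [3 / 7 / -3]. Elementwise product with the kernel and sum: 3·-2 + 7·1 + -3·1.

-2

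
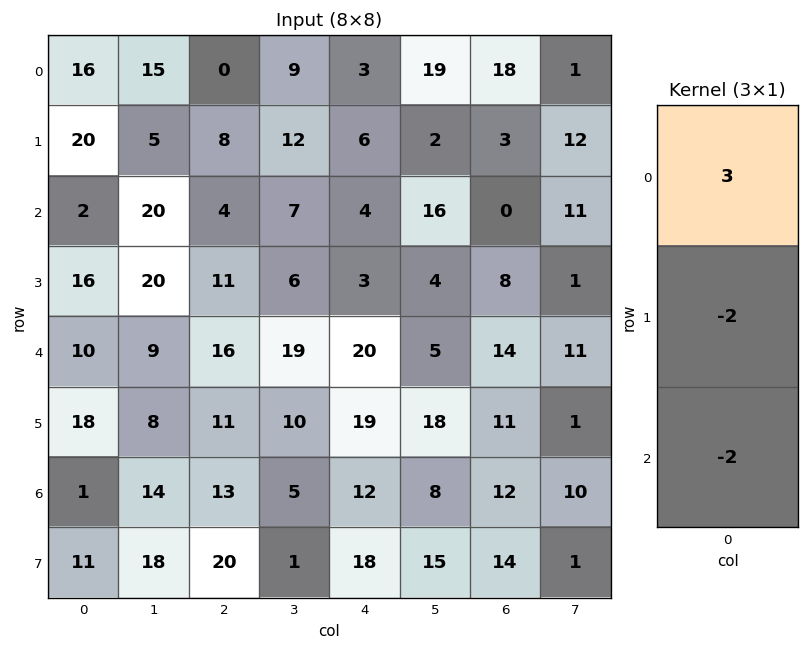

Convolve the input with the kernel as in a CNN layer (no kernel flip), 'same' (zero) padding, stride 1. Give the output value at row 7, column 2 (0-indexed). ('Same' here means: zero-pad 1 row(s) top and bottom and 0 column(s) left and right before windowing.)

The receptive field on the zero-padded input at this output position is [13 / 20 / 0]. Elementwise product with the kernel and sum: 13·3 + 20·-2 + 0·-2.

-1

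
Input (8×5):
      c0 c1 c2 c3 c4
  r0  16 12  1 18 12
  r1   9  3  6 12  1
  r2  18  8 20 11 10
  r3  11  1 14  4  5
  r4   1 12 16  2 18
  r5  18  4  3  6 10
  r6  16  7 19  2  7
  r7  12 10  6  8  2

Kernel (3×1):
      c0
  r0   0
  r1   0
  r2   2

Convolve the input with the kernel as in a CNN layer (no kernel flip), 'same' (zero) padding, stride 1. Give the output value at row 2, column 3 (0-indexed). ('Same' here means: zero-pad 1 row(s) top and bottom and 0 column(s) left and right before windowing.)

The receptive field on the zero-padded input at this output position is [12 / 11 / 4]. Elementwise product with the kernel and sum: 4·2.

8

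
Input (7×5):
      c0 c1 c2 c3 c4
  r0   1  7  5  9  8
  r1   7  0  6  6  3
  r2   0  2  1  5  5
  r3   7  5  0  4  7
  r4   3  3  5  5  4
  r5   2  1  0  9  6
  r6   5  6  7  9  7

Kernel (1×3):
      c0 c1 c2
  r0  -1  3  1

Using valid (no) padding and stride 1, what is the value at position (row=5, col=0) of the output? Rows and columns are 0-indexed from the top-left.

The receptive field on the input at this output position is [2 1 0]. Elementwise product with the kernel and sum: 2·-1 + 1·3 + 0·1.

1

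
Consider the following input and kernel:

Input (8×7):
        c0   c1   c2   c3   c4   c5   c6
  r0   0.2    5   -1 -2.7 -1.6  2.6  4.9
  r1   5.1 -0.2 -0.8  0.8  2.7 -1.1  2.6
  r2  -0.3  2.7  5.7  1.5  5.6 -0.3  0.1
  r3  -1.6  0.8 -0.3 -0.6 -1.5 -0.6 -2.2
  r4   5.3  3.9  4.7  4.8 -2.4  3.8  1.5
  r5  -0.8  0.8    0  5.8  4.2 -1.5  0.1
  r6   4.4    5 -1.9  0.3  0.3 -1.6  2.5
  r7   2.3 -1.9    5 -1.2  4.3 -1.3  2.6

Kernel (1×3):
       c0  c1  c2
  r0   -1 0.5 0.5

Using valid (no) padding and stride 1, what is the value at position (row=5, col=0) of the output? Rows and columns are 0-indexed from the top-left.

1.2

The receptive field on the input at this output position is [-0.8 0.8 0]. Elementwise product with the kernel and sum: -0.8·-1 + 0.8·0.5 + 0·0.5.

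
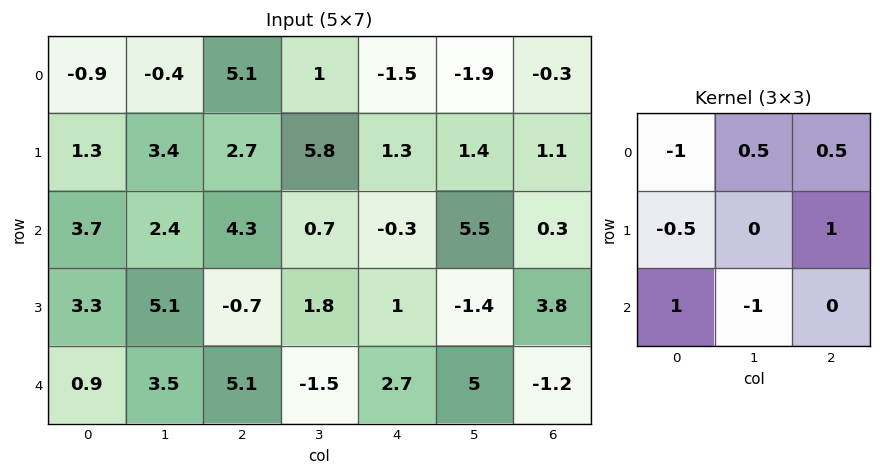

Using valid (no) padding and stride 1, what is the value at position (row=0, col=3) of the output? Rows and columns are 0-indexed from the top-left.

-3.2

The receptive field on the input at this output position is [1 -1.5 -1.9 / 5.8 1.3 1.4 / 0.7 -0.3 5.5]. Elementwise product with the kernel and sum: 1·-1 + -1.5·0.5 + -1.9·0.5 + 5.8·-0.5 + 1.4·1 + 0.7·1 + -0.3·-1.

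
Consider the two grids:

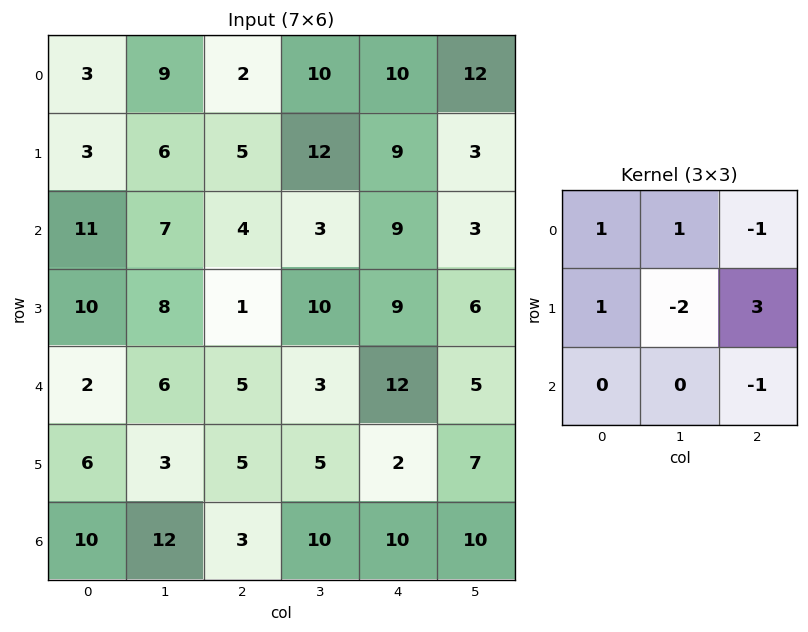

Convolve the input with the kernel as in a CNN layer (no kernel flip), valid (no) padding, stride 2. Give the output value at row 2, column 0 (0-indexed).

15

The receptive field on the input at this output position is [2 6 5 / 6 3 5 / 10 12 3]. Elementwise product with the kernel and sum: 2·1 + 6·1 + 5·-1 + 6·1 + 3·-2 + 5·3 + 3·-1.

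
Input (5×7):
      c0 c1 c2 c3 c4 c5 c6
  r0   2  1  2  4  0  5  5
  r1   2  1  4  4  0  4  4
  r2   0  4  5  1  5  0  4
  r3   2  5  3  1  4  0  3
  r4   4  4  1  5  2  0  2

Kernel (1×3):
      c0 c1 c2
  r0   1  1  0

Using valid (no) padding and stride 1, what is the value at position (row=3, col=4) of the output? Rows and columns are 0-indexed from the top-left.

The receptive field on the input at this output position is [4 0 3]. Elementwise product with the kernel and sum: 4·1 + 0·1.

4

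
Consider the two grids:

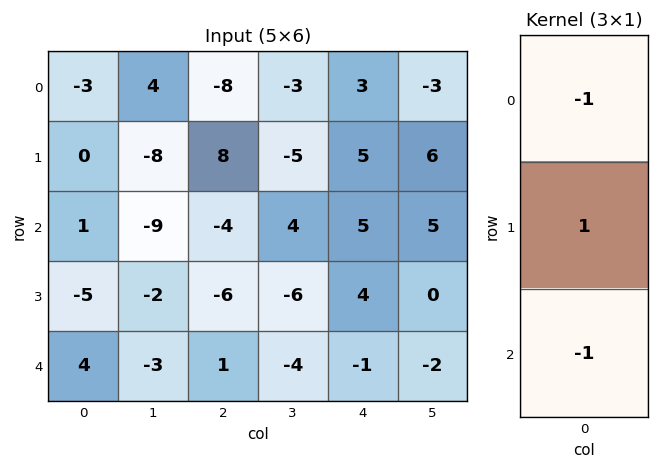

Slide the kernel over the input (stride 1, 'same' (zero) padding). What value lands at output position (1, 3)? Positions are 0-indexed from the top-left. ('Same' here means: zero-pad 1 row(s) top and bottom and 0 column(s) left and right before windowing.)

The receptive field on the zero-padded input at this output position is [-3 / -5 / 4]. Elementwise product with the kernel and sum: -3·-1 + -5·1 + 4·-1.

-6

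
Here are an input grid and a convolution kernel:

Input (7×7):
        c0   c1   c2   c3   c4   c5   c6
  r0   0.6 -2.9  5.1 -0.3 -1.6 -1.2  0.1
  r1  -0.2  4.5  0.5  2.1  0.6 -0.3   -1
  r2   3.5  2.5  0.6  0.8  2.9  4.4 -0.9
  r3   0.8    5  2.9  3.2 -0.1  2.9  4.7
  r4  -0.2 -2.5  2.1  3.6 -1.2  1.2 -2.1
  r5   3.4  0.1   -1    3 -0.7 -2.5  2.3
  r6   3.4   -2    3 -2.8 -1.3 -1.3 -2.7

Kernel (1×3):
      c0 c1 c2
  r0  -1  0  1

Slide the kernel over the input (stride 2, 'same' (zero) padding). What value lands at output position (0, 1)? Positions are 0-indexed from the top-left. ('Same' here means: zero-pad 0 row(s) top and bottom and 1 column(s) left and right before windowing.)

The receptive field on the zero-padded input at this output position is [-2.9 5.1 -0.3]. Elementwise product with the kernel and sum: -2.9·-1 + -0.3·1.

2.6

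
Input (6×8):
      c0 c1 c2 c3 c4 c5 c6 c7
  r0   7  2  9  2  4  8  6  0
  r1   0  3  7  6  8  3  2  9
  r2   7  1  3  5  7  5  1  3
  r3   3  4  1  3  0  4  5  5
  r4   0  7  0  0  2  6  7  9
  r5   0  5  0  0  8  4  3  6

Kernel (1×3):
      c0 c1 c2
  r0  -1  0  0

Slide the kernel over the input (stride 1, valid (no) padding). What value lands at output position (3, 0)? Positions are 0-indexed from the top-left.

The receptive field on the input at this output position is [3 4 1]. Elementwise product with the kernel and sum: 3·-1.

-3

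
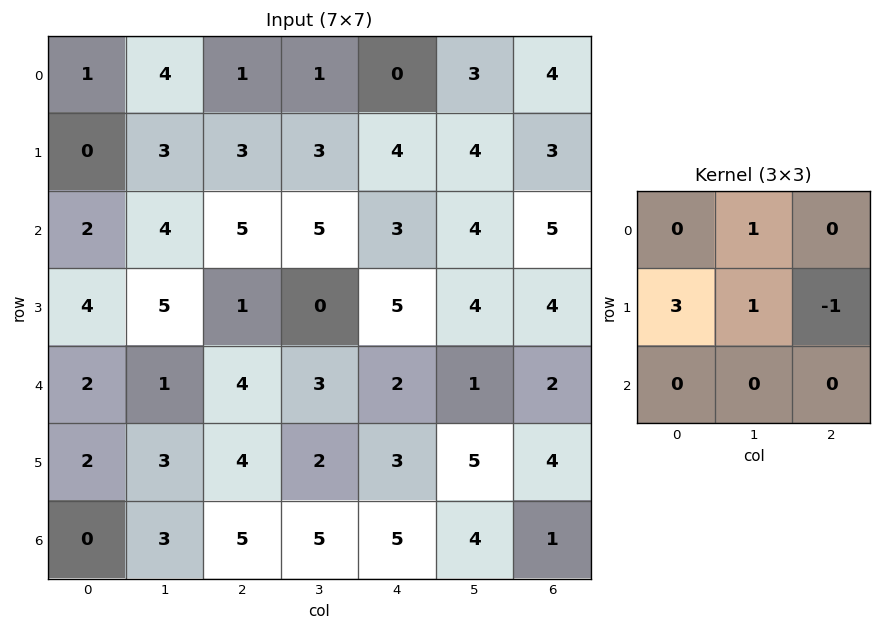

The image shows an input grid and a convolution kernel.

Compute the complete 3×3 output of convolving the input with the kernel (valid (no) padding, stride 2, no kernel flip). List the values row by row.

Output[0,0]: The receptive field on the input at this output position is [1 4 1 / 0 3 3 / 2 4 5]. Elementwise product with the kernel and sum: 4·1 + 0·3 + 3·1 + 3·-1.

4 9 16
20 3 19
6 14 11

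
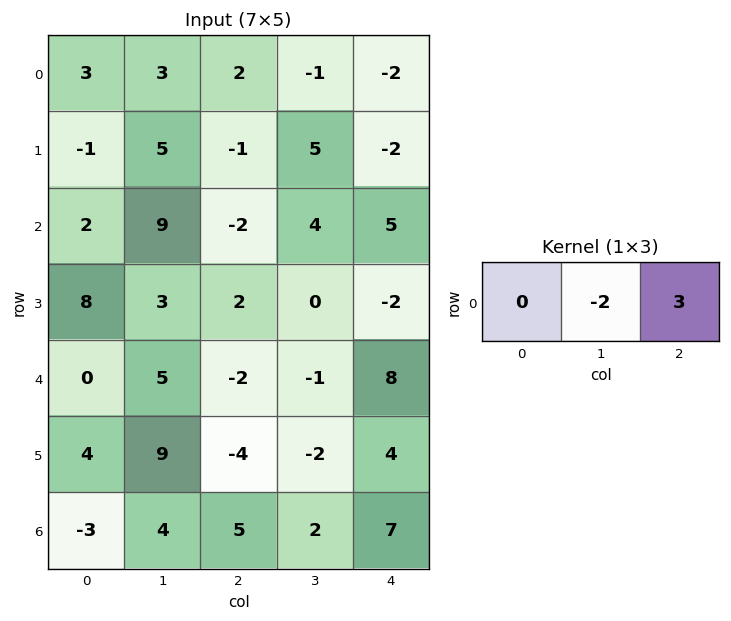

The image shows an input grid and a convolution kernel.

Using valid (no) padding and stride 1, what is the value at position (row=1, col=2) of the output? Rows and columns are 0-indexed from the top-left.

The receptive field on the input at this output position is [-1 5 -2]. Elementwise product with the kernel and sum: 5·-2 + -2·3.

-16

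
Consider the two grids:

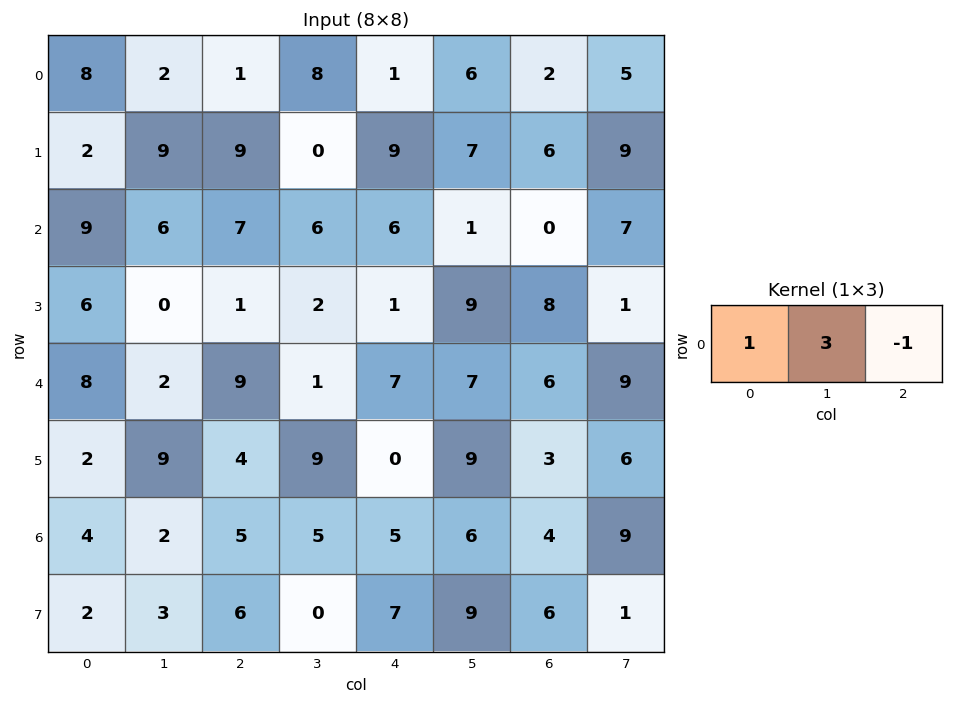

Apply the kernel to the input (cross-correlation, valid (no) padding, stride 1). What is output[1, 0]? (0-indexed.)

20

The receptive field on the input at this output position is [2 9 9]. Elementwise product with the kernel and sum: 2·1 + 9·3 + 9·-1.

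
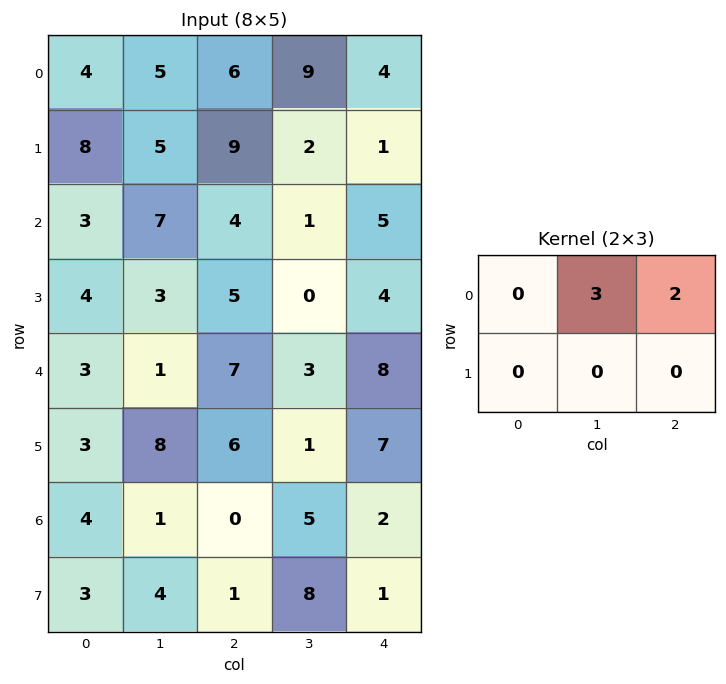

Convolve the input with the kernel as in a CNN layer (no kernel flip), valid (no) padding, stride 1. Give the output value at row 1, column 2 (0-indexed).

8

The receptive field on the input at this output position is [9 2 1 / 4 1 5]. Elementwise product with the kernel and sum: 2·3 + 1·2.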